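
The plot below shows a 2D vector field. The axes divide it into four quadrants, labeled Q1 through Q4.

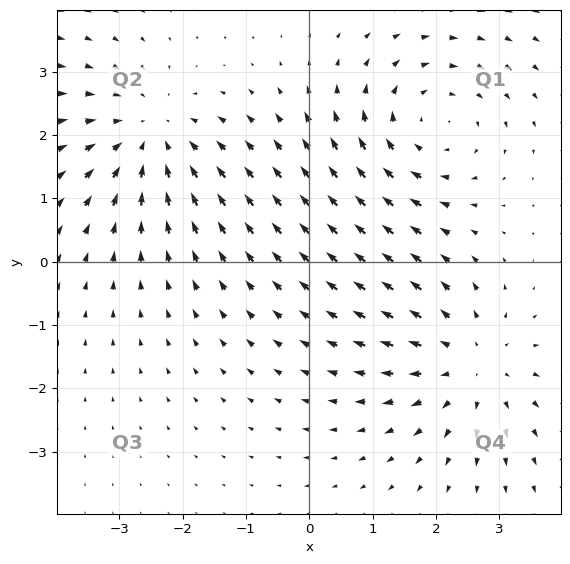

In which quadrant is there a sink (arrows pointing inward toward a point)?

The sink sits at approximately (-2.5, 2.0), which lies in quadrant Q2. The divergence there is about -3, negative as expected for a sink.

Q2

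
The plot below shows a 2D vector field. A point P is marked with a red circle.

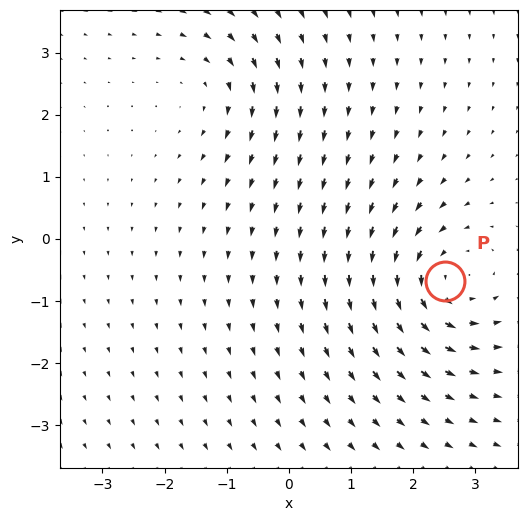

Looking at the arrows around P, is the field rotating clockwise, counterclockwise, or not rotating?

counterclockwise

Near P at (2.5, -0.7) the arrows circulate counterclockwise. The curl (z-component) there is about +4; positive curl means counterclockwise rotation.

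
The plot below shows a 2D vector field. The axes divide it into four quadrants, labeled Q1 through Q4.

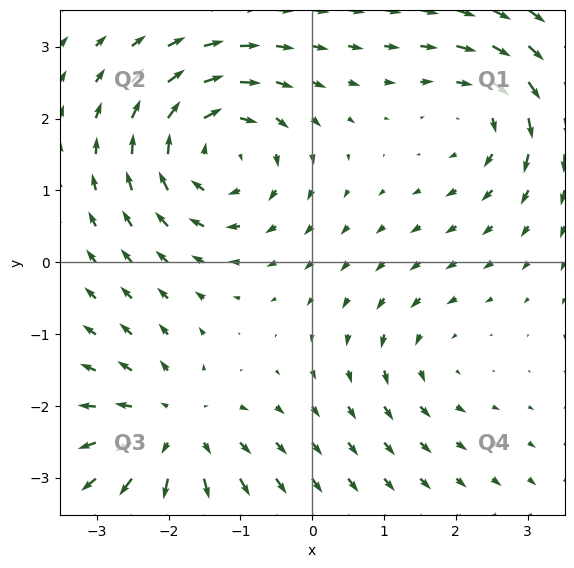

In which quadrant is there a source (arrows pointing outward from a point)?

The source sits at approximately (-1.9, -2.3), which lies in quadrant Q3. The divergence there is about +5, positive as expected for a source.

Q3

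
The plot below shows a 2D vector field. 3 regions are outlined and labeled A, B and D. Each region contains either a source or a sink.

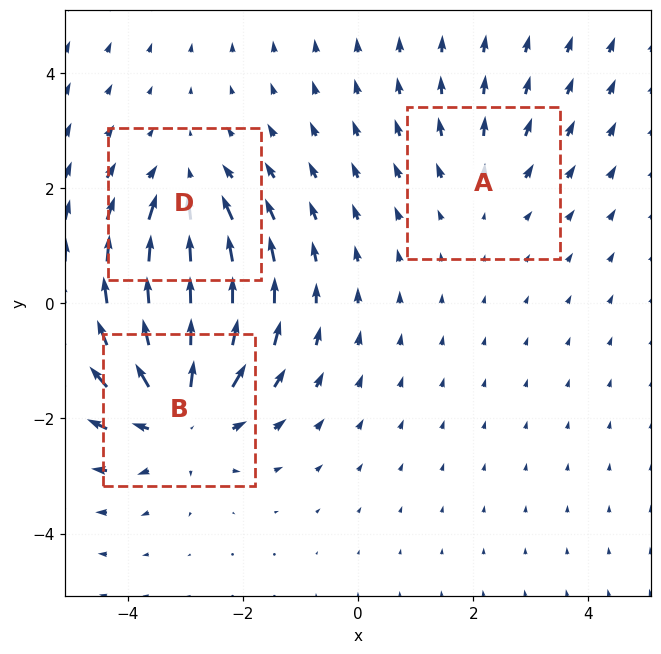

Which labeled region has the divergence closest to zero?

A

Divergence at each region's feature centre — A: about +2, B: about +4, D: about -3. Region A is closest to zero.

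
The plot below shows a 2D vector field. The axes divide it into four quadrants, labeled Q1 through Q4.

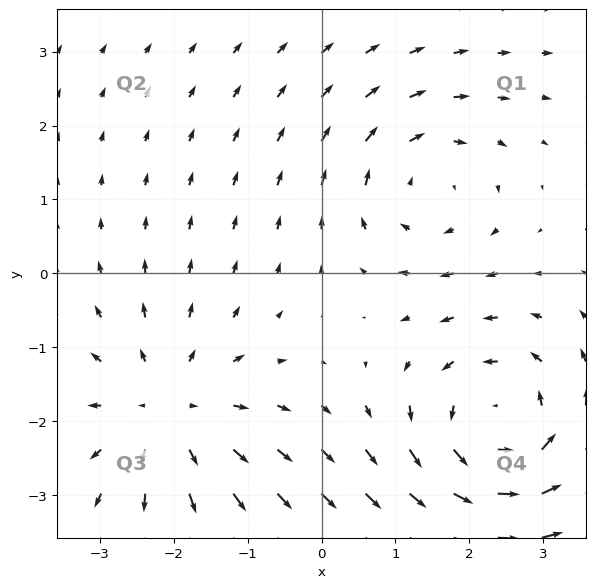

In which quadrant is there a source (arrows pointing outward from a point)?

The source sits at approximately (-2.1, -1.9), which lies in quadrant Q3. The divergence there is about +3, positive as expected for a source.

Q3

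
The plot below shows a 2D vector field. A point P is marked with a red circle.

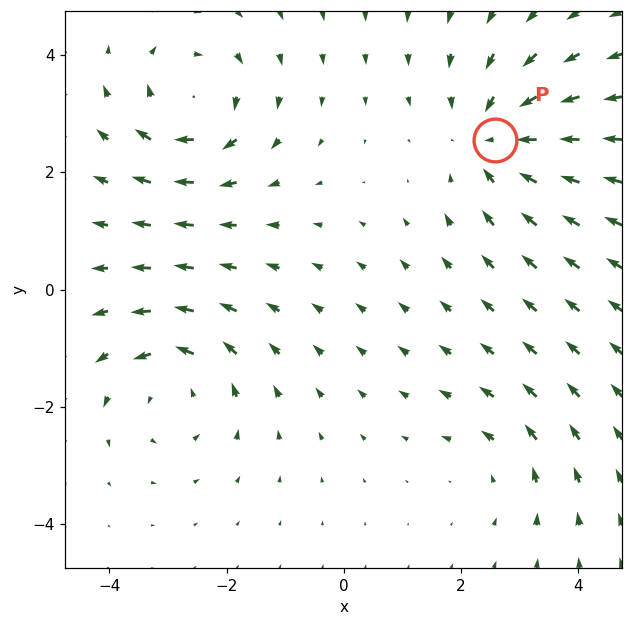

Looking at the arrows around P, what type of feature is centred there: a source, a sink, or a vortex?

At P (2.6, 2.6) the arrows converge inward. Divergence about -4, curl ≈0 — negative divergence with near-zero curl is a sink.

sink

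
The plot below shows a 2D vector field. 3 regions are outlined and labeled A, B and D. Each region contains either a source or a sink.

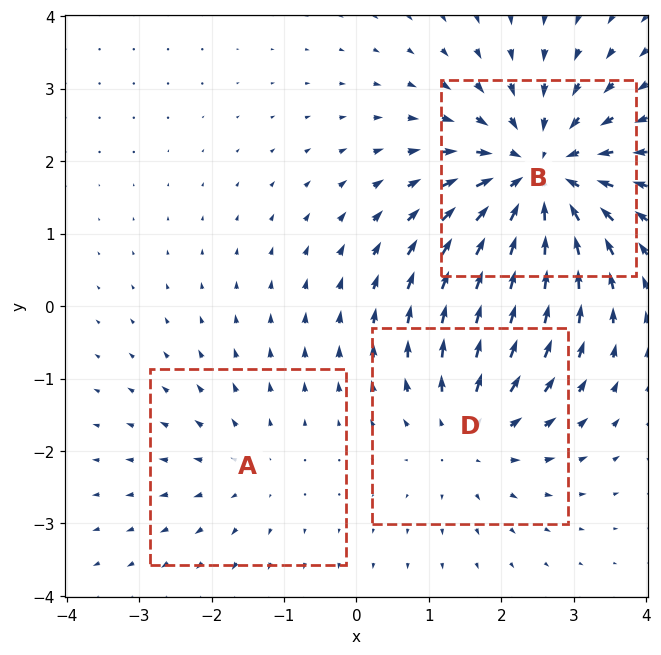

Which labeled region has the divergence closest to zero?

A

Divergence at each region's feature centre — A: about +2, B: about -5, D: about +3. Region A is closest to zero.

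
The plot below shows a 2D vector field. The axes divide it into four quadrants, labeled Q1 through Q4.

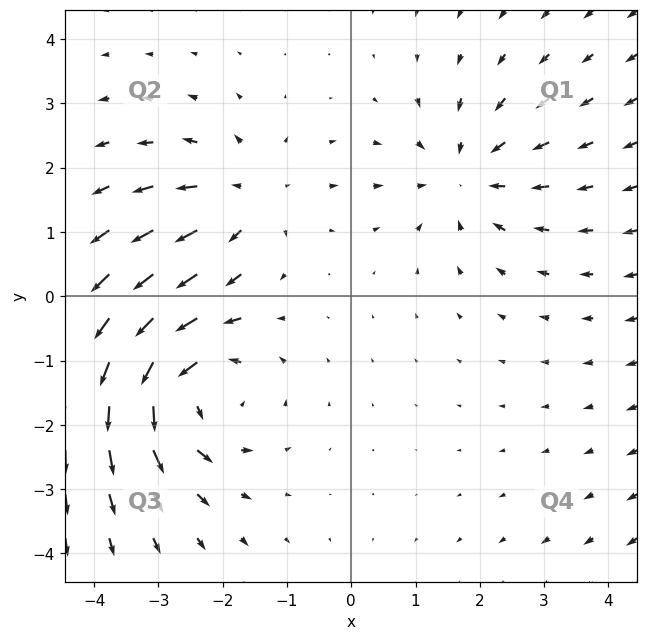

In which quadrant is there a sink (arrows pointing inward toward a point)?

The sink sits at approximately (1.8, 1.9), which lies in quadrant Q1. The divergence there is about -3, negative as expected for a sink.

Q1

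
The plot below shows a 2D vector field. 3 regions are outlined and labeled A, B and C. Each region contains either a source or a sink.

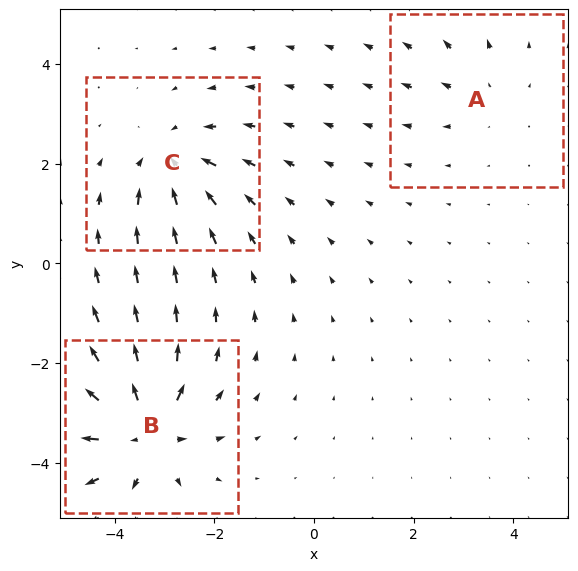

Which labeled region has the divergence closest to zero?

Divergence at each region's feature centre — A: about +2, B: about +5, C: about -4. Region A is closest to zero.

A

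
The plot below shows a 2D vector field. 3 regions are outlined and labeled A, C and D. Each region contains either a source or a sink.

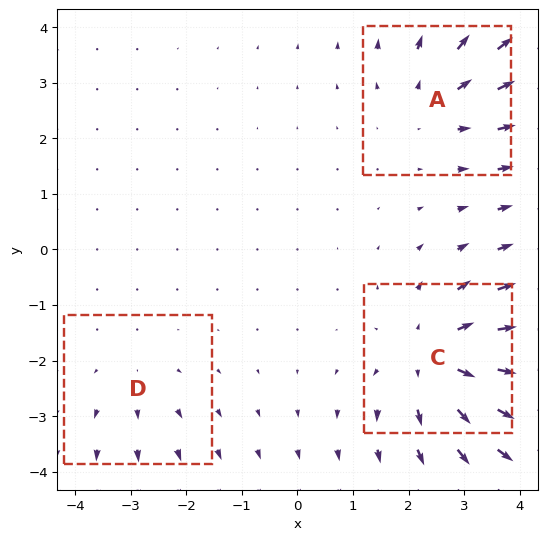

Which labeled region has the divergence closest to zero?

Divergence at each region's feature centre — A: about +3, C: about +5, D: about +2. Region D is closest to zero.

D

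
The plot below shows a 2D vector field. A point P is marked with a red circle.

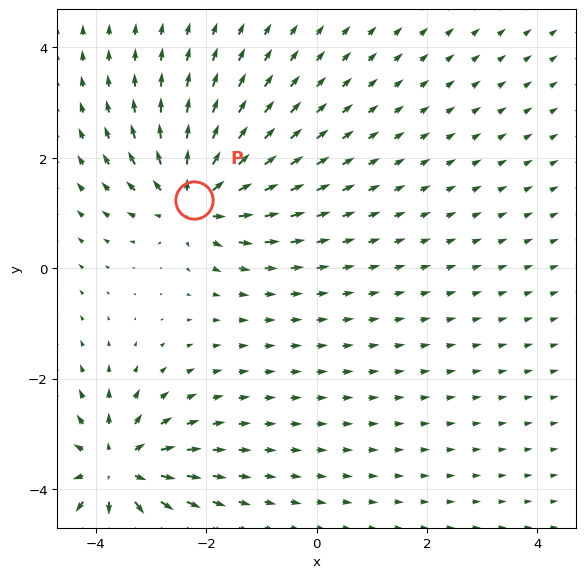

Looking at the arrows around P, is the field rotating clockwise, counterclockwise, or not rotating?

Near P at (-2.2, 1.2) the arrows show no circulation. The curl there is ≈0.

not rotating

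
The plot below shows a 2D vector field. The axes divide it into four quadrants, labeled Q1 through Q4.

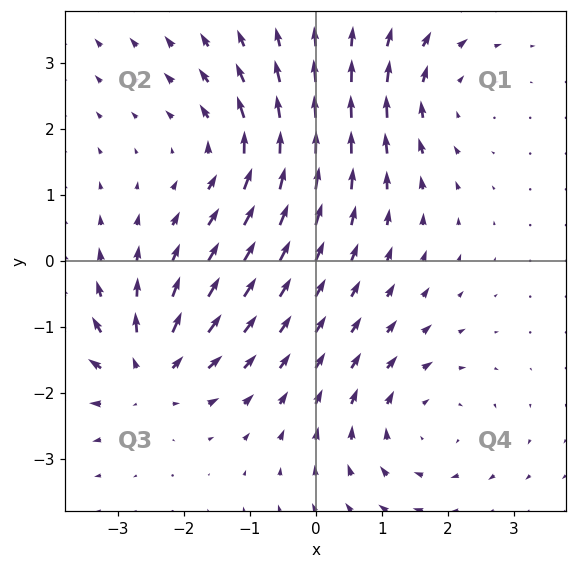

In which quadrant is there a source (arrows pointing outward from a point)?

The source sits at approximately (-2.6, -1.7), which lies in quadrant Q3. The divergence there is about +6, positive as expected for a source.

Q3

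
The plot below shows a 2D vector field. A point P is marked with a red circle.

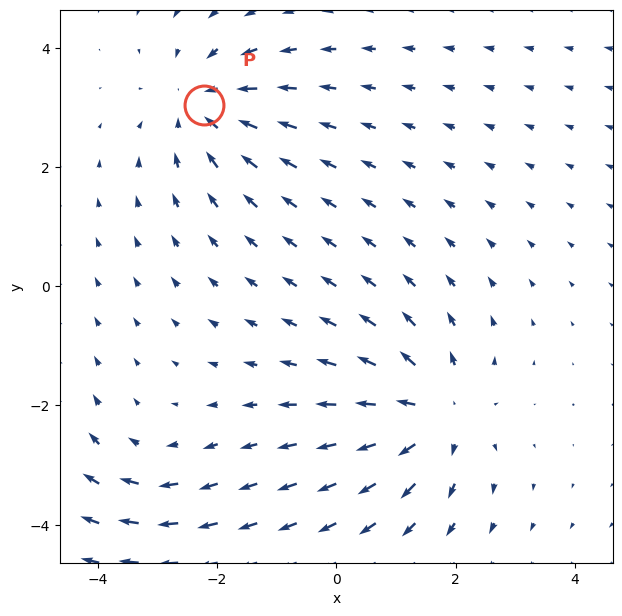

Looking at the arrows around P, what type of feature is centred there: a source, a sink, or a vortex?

sink

At P (-2.2, 3.0) the arrows converge inward. Divergence about -4, curl ≈0 — negative divergence with near-zero curl is a sink.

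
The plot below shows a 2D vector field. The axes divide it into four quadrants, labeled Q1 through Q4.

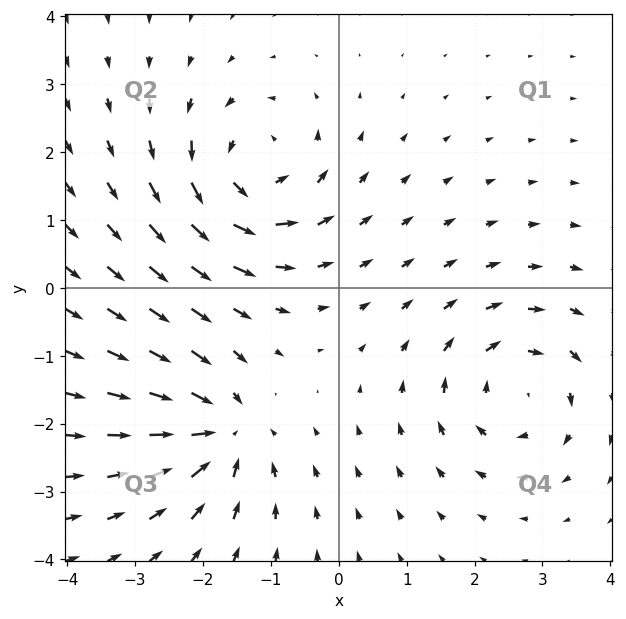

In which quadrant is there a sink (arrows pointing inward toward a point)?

The sink sits at approximately (-1.7, -2.1), which lies in quadrant Q3. The divergence there is about -4, negative as expected for a sink.

Q3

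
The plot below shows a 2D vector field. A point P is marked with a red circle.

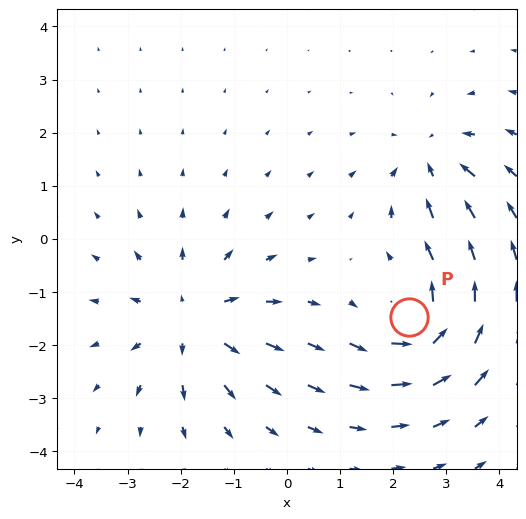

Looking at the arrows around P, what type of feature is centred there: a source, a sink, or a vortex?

At P (2.3, -1.5) the arrows circulate counterclockwise. Divergence ≈0, curl about +6 — near-zero divergence with nonzero curl is a vortex.

vortex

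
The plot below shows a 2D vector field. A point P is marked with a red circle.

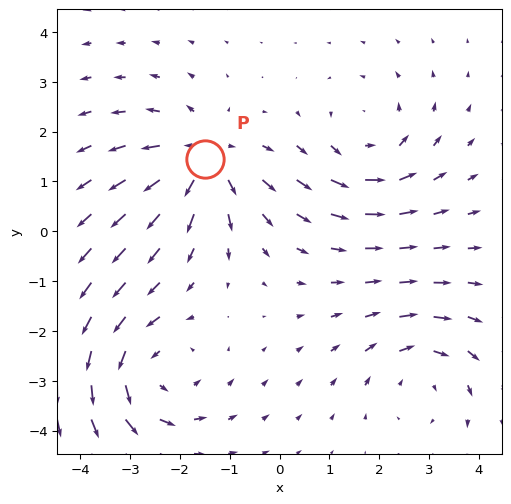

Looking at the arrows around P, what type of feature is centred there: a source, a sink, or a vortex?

At P (-1.5, 1.4) the arrows spread outward. Divergence about +5, curl ≈0 — positive divergence with near-zero curl is a source.

source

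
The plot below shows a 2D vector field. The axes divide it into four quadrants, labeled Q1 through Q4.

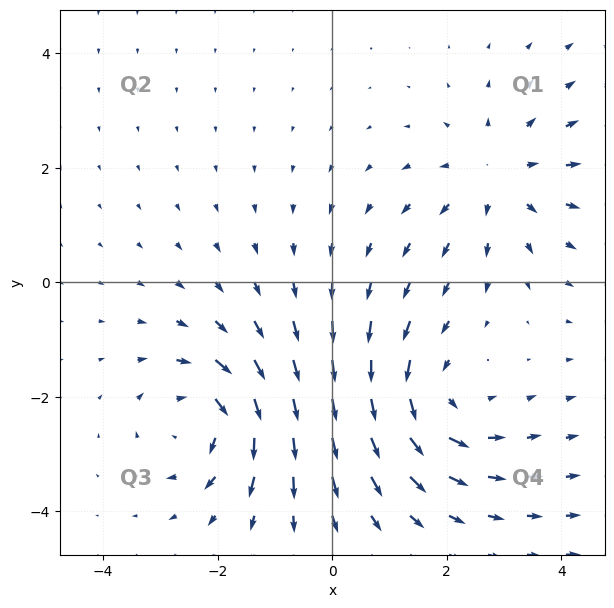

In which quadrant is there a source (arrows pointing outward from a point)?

Q1

The source sits at approximately (2.9, 1.8), which lies in quadrant Q1. The divergence there is about +3, positive as expected for a source.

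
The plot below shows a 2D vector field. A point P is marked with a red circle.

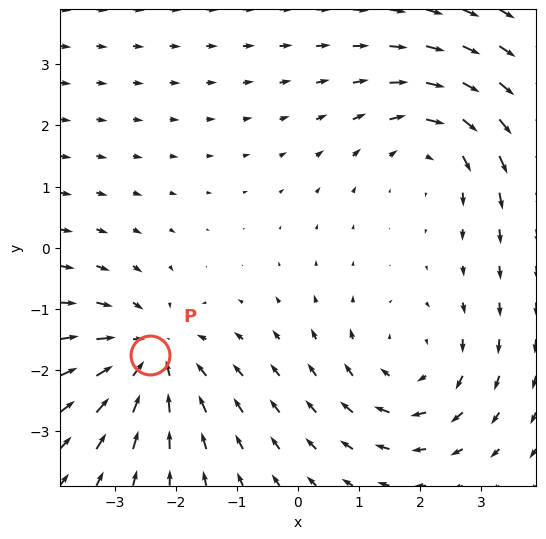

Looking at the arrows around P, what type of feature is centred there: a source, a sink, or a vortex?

sink

At P (-2.4, -1.8) the arrows converge inward. Divergence about -3, curl ≈0 — negative divergence with near-zero curl is a sink.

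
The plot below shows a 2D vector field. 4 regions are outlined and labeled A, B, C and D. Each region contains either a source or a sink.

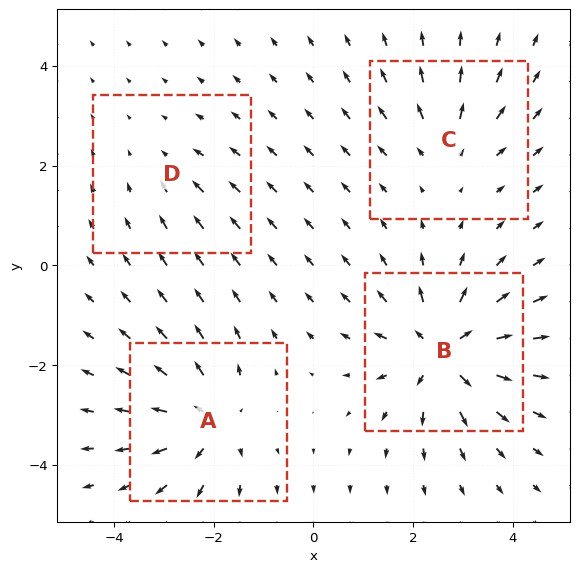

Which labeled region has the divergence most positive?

Divergence at each region's feature centre — A: about +5, B: about +7, C: about +3, D: about -2. Region B is most positive.

B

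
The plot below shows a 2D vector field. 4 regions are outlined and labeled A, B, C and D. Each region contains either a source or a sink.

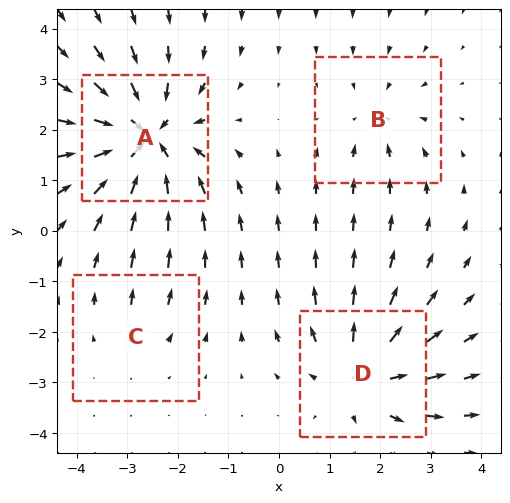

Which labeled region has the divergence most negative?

Divergence at each region's feature centre — A: about -7, B: about -3, C: about +2, D: about +5. Region A is most negative.

A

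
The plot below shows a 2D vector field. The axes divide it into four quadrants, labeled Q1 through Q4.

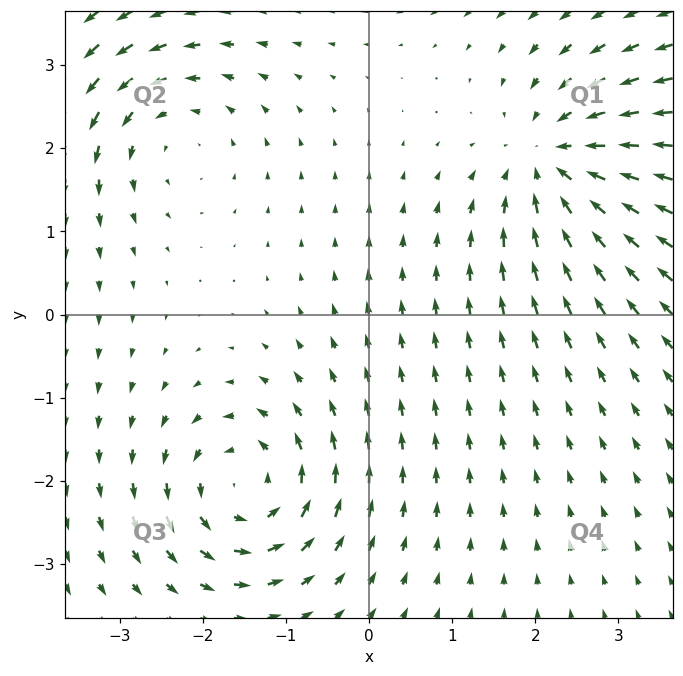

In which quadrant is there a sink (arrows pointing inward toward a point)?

The sink sits at approximately (2.2, 1.8), which lies in quadrant Q1. The divergence there is about -4, negative as expected for a sink.

Q1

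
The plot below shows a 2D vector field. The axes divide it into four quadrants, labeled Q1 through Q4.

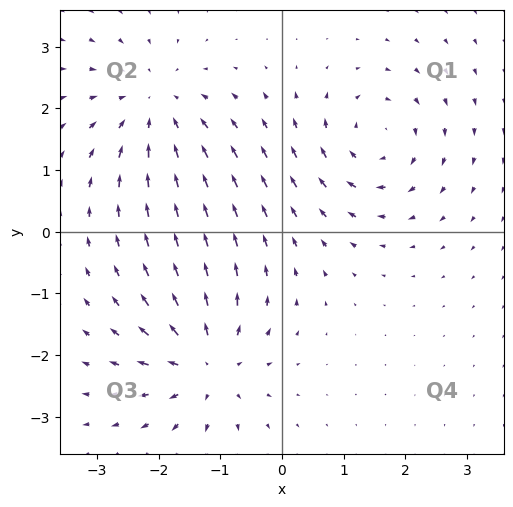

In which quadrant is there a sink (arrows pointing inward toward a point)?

Q2

The sink sits at approximately (-2.1, 2.0), which lies in quadrant Q2. The divergence there is about -4, negative as expected for a sink.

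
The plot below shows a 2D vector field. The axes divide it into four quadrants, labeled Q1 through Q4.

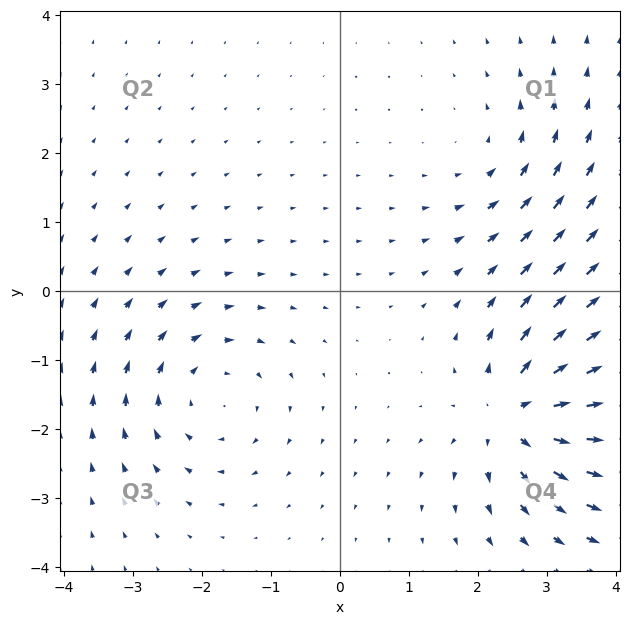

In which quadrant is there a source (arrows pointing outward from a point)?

The source sits at approximately (2.6, -1.8), which lies in quadrant Q4. The divergence there is about +6, positive as expected for a source.

Q4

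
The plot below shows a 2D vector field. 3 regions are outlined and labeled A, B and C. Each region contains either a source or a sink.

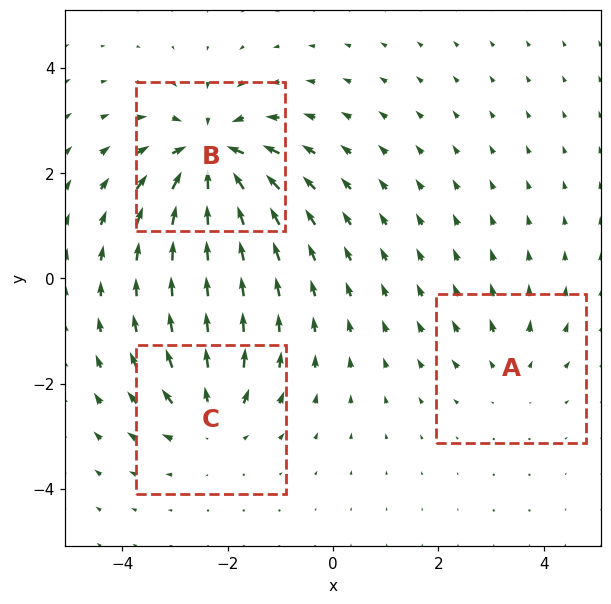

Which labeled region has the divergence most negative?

B

Divergence at each region's feature centre — A: about +2, B: about -5, C: about +3. Region B is most negative.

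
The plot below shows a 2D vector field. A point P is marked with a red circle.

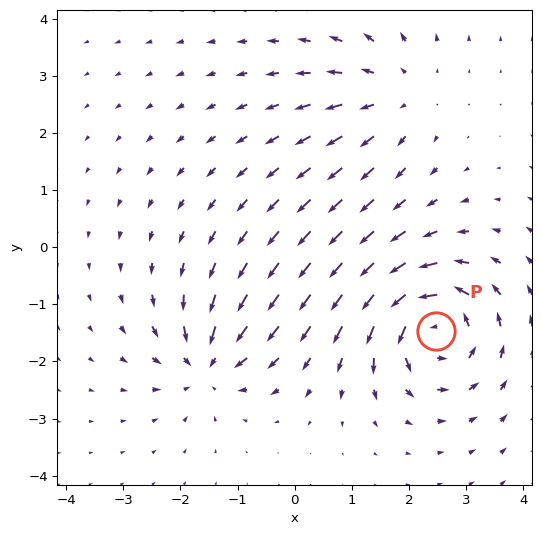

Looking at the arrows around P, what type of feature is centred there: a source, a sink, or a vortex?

vortex

At P (2.5, -1.5) the arrows circulate counterclockwise. Divergence ≈0, curl about +6 — near-zero divergence with nonzero curl is a vortex.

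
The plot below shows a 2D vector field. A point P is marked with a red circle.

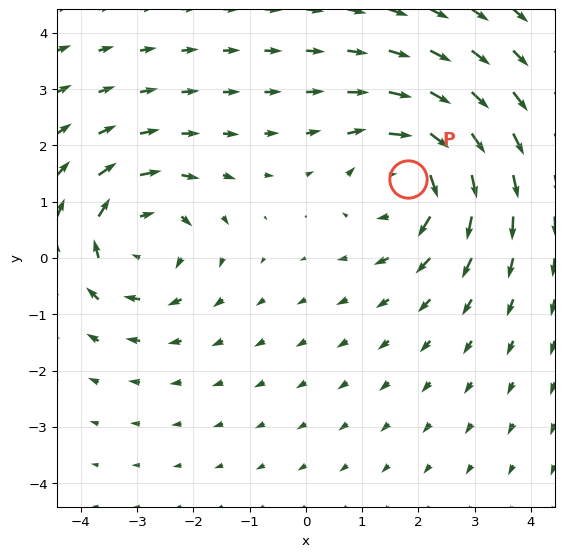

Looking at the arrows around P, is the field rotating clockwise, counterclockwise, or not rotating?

clockwise

Near P at (1.8, 1.4) the arrows circulate clockwise. The curl (z-component) there is about -4; negative curl means clockwise rotation.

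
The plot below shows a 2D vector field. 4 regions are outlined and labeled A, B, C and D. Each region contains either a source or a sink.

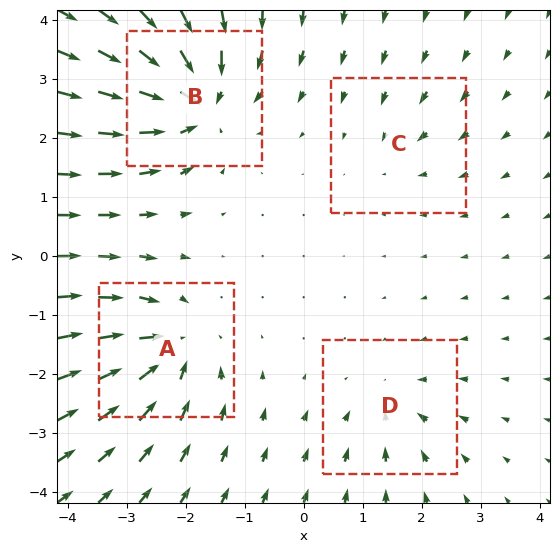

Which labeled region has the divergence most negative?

B

Divergence at each region's feature centre — A: about -6, B: about -8, C: about -2, D: about -4. Region B is most negative.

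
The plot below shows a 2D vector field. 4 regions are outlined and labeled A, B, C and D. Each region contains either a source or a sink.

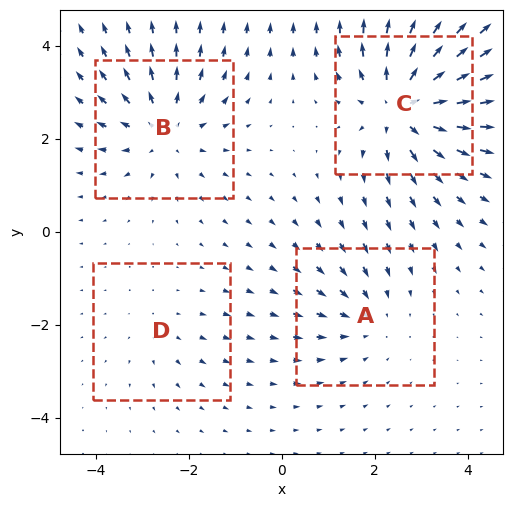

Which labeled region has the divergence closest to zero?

Divergence at each region's feature centre — A: about -3, B: about +4, C: about +6, D: about +2. Region D is closest to zero.

D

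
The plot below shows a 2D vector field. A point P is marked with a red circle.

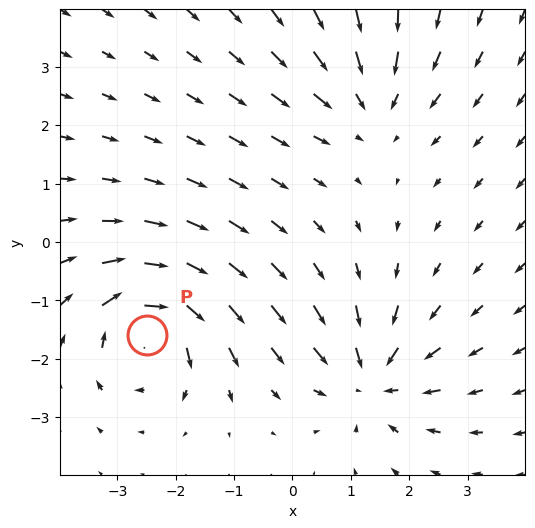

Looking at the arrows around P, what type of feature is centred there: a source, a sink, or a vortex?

vortex

At P (-2.5, -1.6) the arrows circulate clockwise. Divergence ≈0, curl about -6 — near-zero divergence with nonzero curl is a vortex.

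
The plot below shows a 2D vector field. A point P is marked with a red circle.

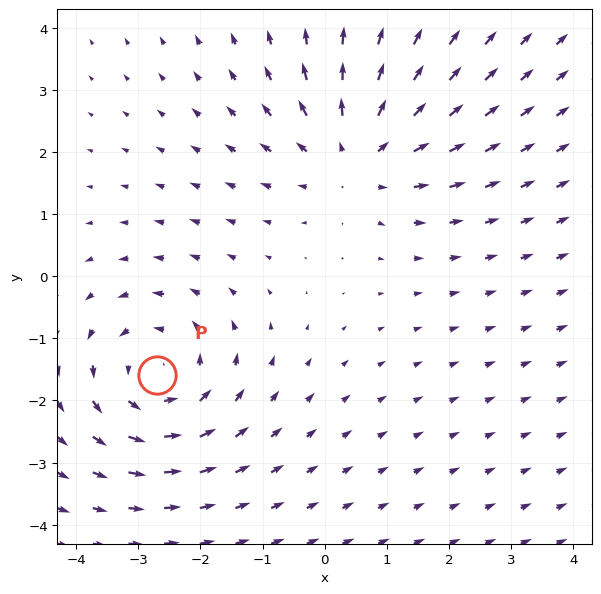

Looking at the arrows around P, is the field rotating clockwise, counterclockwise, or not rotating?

counterclockwise

Near P at (-2.7, -1.6) the arrows circulate counterclockwise. The curl (z-component) there is about +4; positive curl means counterclockwise rotation.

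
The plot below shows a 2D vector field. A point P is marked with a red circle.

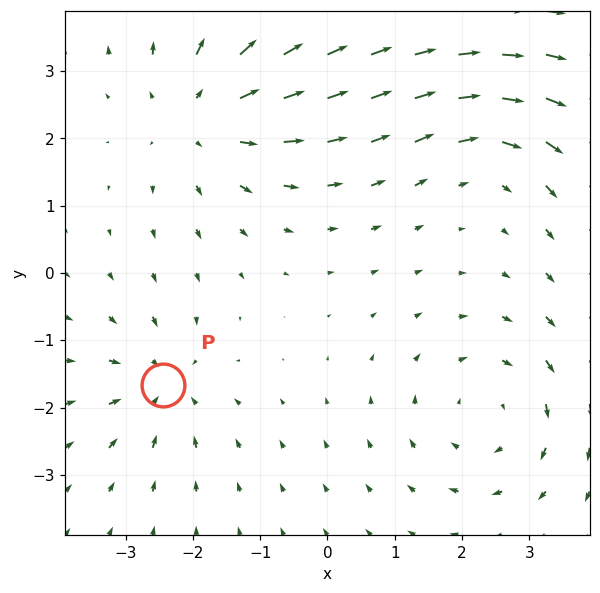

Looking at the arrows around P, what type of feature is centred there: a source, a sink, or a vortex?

At P (-2.4, -1.7) the arrows converge inward. Divergence about -4, curl ≈0 — negative divergence with near-zero curl is a sink.

sink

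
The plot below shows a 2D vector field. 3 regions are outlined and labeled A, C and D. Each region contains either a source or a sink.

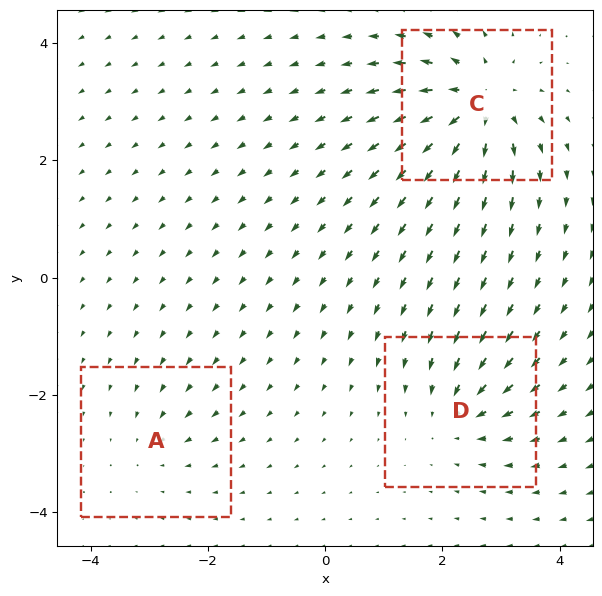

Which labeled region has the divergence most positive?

C

Divergence at each region's feature centre — A: about -2, C: about +6, D: about -4. Region C is most positive.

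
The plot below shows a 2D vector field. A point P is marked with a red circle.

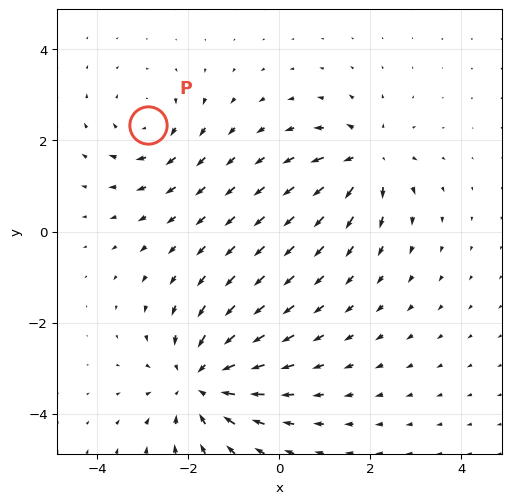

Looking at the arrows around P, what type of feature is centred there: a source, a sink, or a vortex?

vortex

At P (-2.9, 2.3) the arrows circulate clockwise. Divergence ≈0, curl about -3 — near-zero divergence with nonzero curl is a vortex.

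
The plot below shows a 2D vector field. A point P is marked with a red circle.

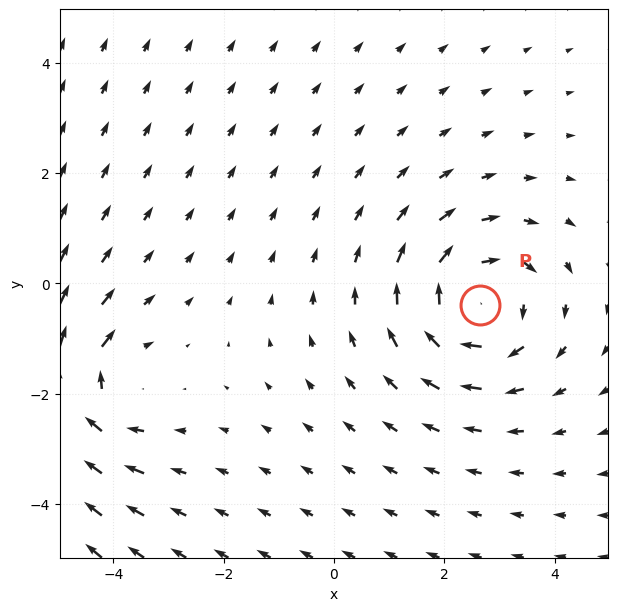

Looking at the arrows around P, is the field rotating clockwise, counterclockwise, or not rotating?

clockwise

Near P at (2.6, -0.4) the arrows circulate clockwise. The curl (z-component) there is about -3; negative curl means clockwise rotation.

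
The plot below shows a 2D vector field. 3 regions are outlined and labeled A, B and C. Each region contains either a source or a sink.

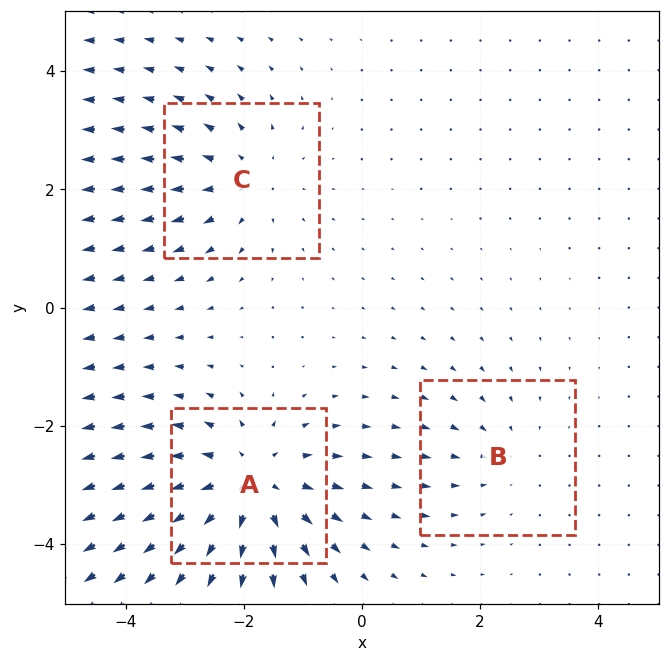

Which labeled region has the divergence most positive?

A

Divergence at each region's feature centre — A: about +4, B: about -2, C: about +3. Region A is most positive.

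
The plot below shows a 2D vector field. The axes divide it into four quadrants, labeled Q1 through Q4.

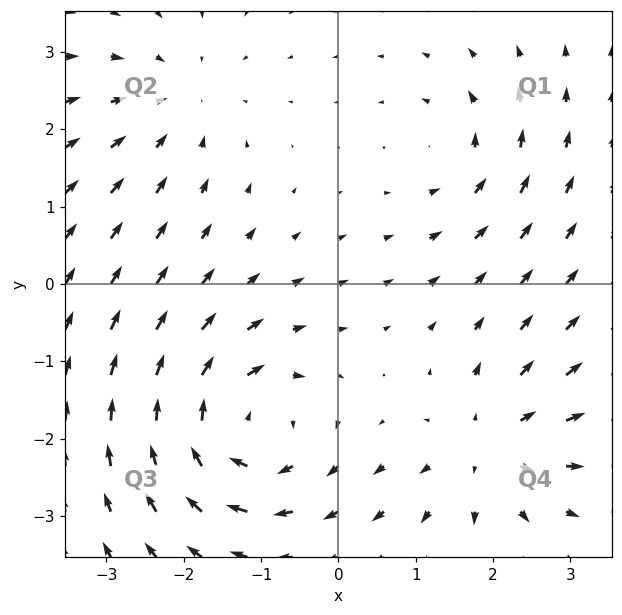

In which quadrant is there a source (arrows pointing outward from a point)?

The source sits at approximately (2.0, -2.1), which lies in quadrant Q4. The divergence there is about +4, positive as expected for a source.

Q4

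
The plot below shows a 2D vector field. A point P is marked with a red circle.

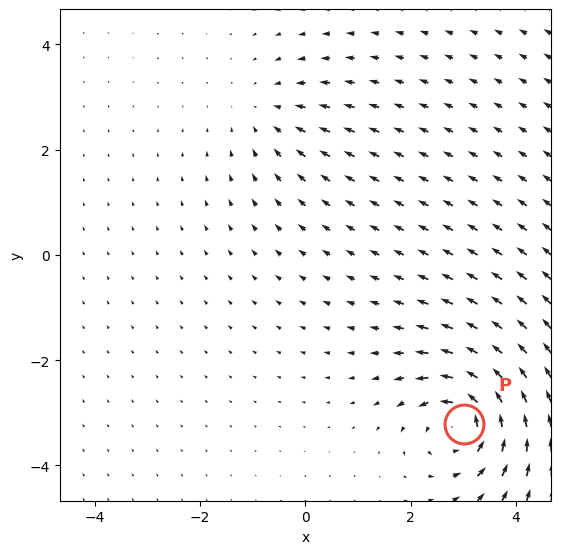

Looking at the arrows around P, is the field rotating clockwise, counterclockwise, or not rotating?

Near P at (3.0, -3.2) the arrows circulate counterclockwise. The curl (z-component) there is about +6; positive curl means counterclockwise rotation.

counterclockwise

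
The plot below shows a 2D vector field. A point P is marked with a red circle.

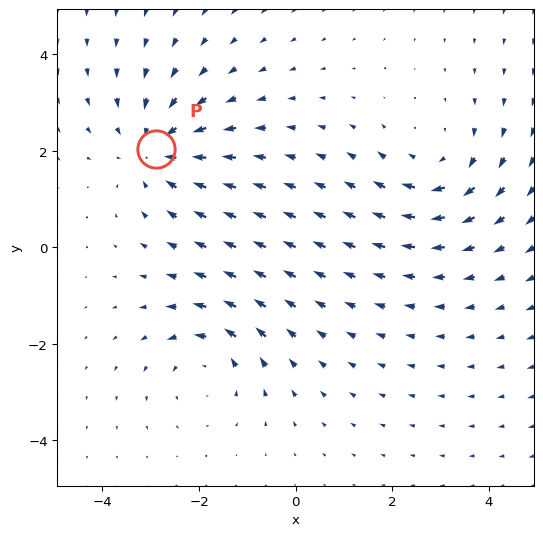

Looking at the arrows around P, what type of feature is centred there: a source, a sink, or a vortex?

sink

At P (-2.9, 2.0) the arrows converge inward. Divergence about -3, curl ≈0 — negative divergence with near-zero curl is a sink.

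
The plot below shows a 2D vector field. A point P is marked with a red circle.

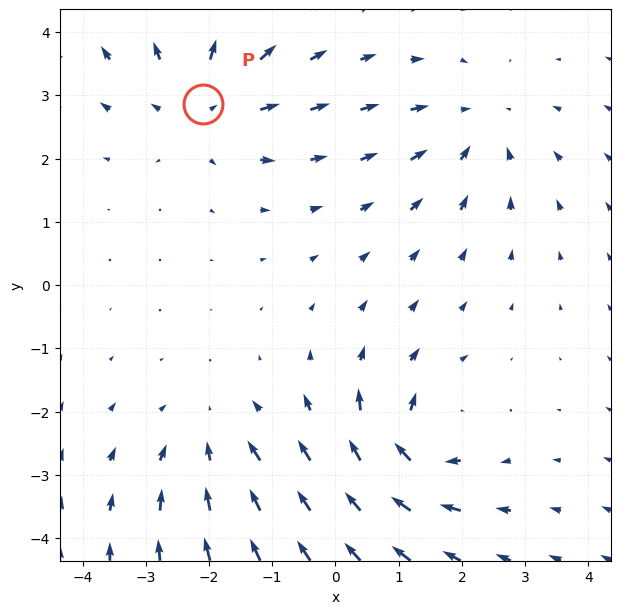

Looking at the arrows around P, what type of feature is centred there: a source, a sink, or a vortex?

source

At P (-2.1, 2.9) the arrows spread outward. Divergence about +3, curl ≈0 — positive divergence with near-zero curl is a source.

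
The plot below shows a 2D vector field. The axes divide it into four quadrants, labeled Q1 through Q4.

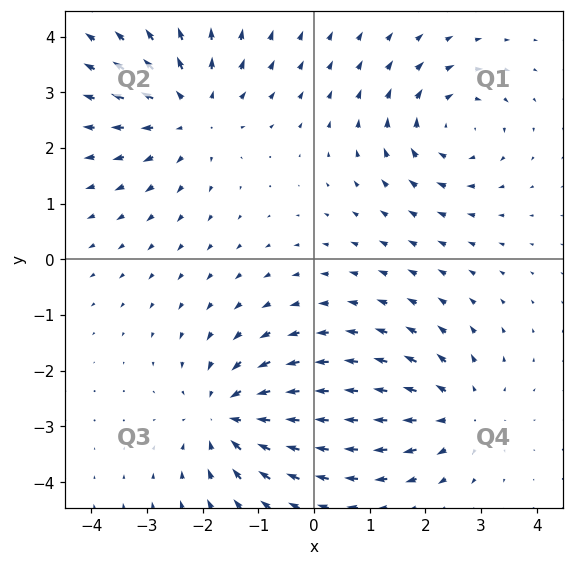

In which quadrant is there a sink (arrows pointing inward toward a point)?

Q3

The sink sits at approximately (-1.5, -2.8), which lies in quadrant Q3. The divergence there is about -5, negative as expected for a sink.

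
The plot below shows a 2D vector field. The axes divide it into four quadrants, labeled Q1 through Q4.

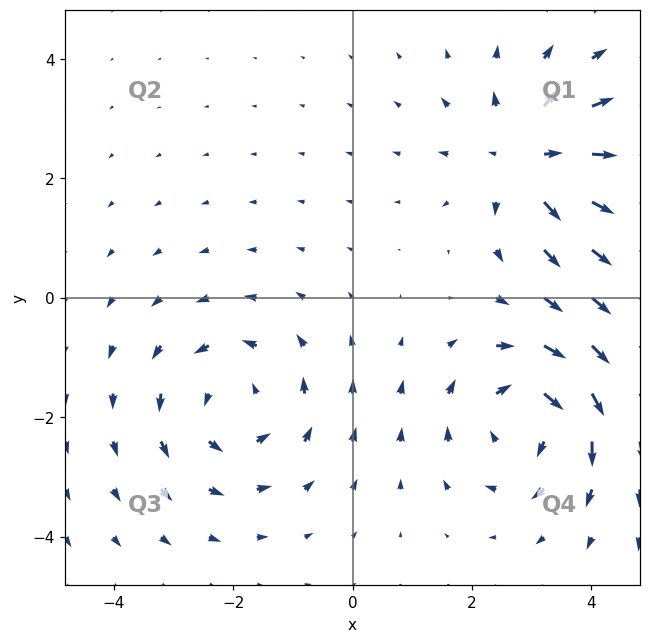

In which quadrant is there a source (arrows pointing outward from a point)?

The source sits at approximately (3.0, 2.3), which lies in quadrant Q1. The divergence there is about +4, positive as expected for a source.

Q1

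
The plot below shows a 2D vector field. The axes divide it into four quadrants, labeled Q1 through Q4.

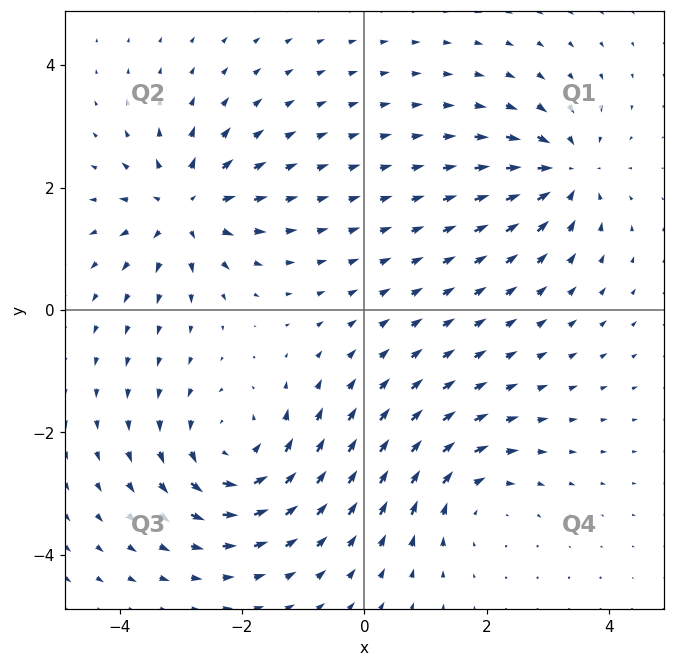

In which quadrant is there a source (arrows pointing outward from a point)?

The source sits at approximately (-2.9, 1.7), which lies in quadrant Q2. The divergence there is about +6, positive as expected for a source.

Q2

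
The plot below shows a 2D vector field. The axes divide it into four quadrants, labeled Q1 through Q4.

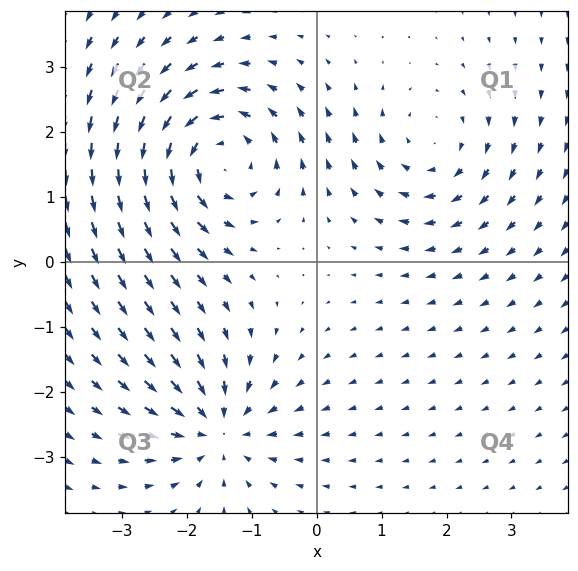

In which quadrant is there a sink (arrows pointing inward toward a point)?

Q3

The sink sits at approximately (-1.5, -2.6), which lies in quadrant Q3. The divergence there is about -4, negative as expected for a sink.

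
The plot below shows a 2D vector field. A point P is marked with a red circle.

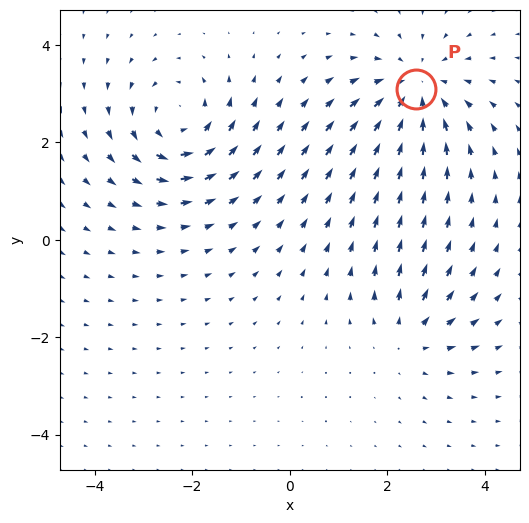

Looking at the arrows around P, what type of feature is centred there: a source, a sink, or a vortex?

At P (2.6, 3.1) the arrows converge inward. Divergence about -4, curl ≈0 — negative divergence with near-zero curl is a sink.

sink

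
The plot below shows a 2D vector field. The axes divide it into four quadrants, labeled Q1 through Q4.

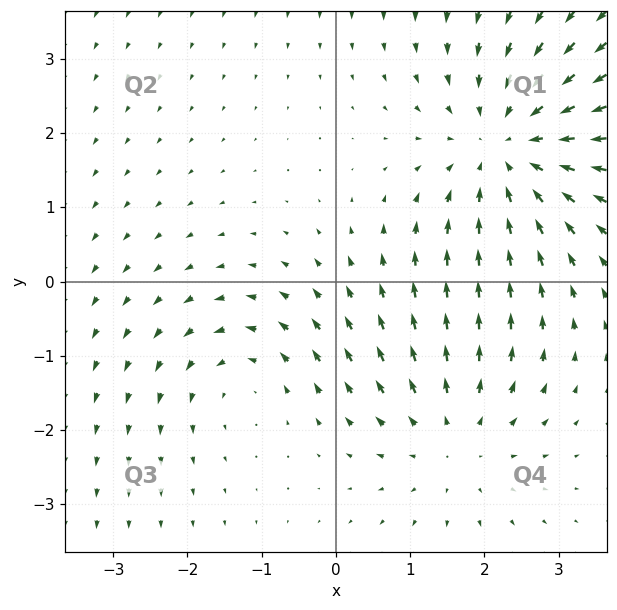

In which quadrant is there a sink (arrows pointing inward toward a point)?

Q1

The sink sits at approximately (2.3, 1.8), which lies in quadrant Q1. The divergence there is about -4, negative as expected for a sink.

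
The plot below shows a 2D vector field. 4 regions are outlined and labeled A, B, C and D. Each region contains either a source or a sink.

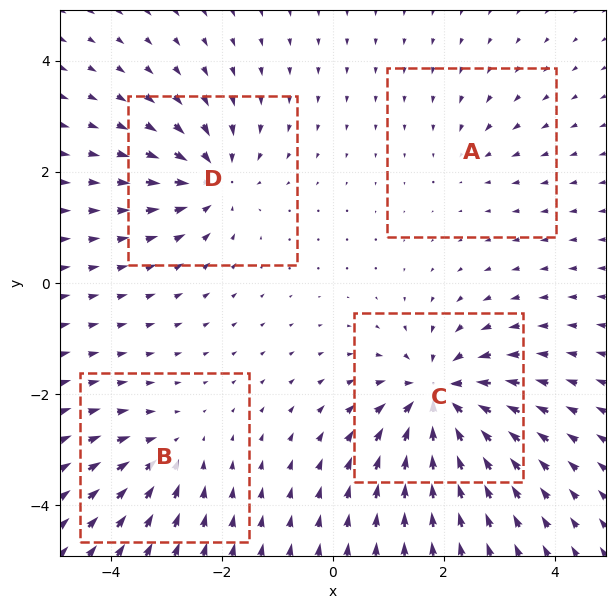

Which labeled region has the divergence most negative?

C

Divergence at each region's feature centre — A: about -2, B: about -4, C: about -8, D: about -6. Region C is most negative.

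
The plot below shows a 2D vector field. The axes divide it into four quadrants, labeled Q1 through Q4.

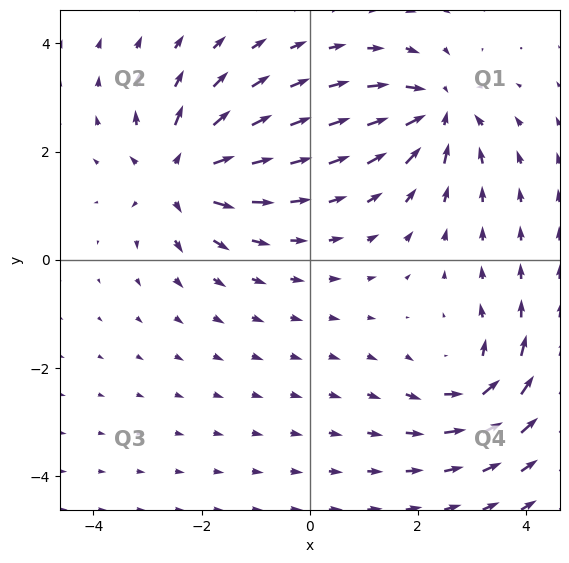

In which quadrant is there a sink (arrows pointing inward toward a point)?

The sink sits at approximately (2.4, 2.7), which lies in quadrant Q1. The divergence there is about -5, negative as expected for a sink.

Q1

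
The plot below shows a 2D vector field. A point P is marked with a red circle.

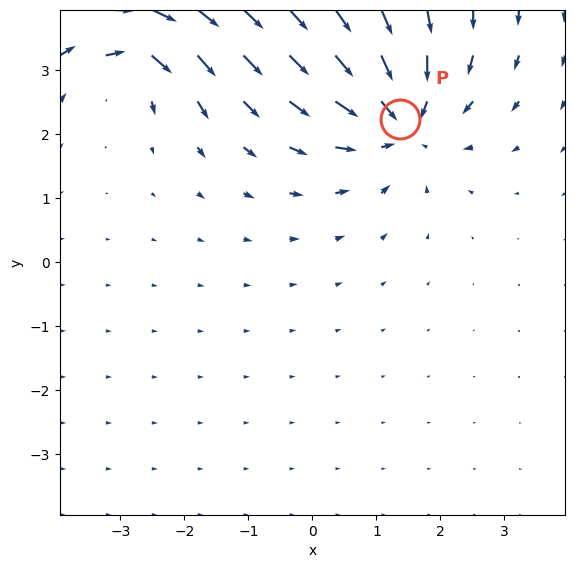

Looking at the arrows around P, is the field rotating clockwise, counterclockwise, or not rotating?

not rotating

Near P at (1.4, 2.2) the arrows show no circulation. The curl there is ≈0.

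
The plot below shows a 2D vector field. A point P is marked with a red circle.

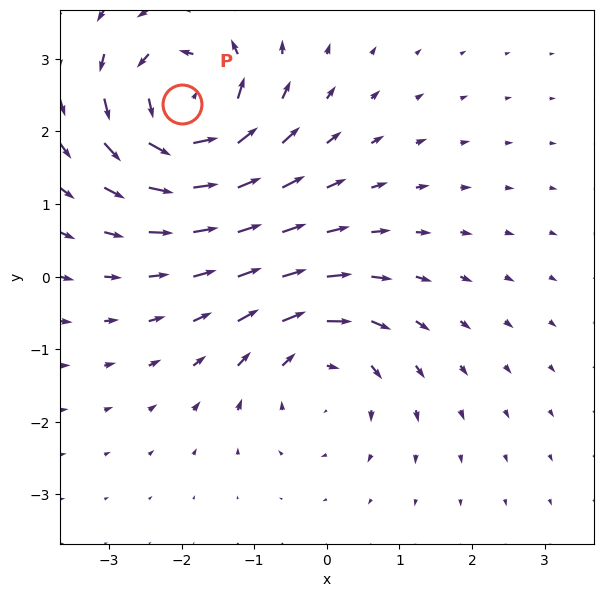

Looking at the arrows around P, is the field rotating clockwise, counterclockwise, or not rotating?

Near P at (-2.0, 2.4) the arrows circulate counterclockwise. The curl (z-component) there is about +6; positive curl means counterclockwise rotation.

counterclockwise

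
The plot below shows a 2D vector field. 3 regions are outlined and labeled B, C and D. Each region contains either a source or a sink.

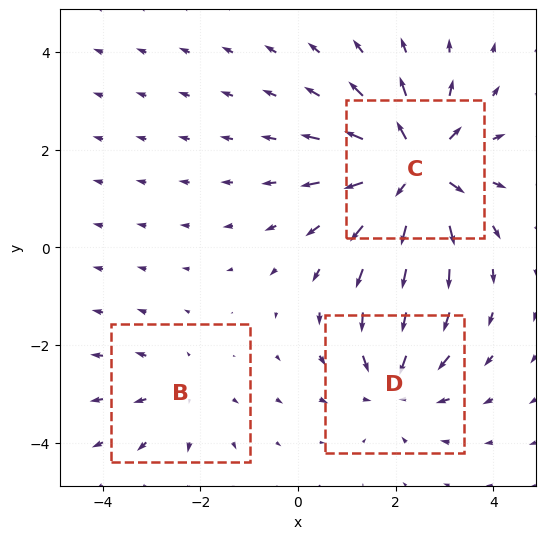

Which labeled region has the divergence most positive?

C

Divergence at each region's feature centre — B: about +2, C: about +5, D: about -3. Region C is most positive.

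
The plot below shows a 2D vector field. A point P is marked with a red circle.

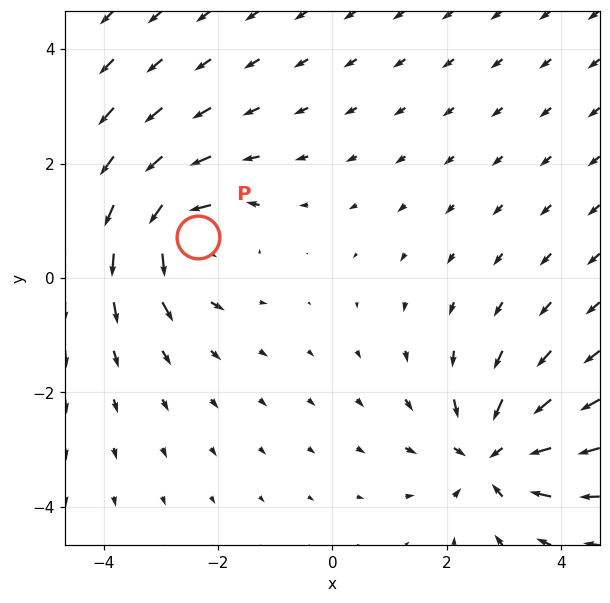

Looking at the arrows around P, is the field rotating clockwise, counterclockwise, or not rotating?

Near P at (-2.3, 0.7) the arrows circulate counterclockwise. The curl (z-component) there is about +4; positive curl means counterclockwise rotation.

counterclockwise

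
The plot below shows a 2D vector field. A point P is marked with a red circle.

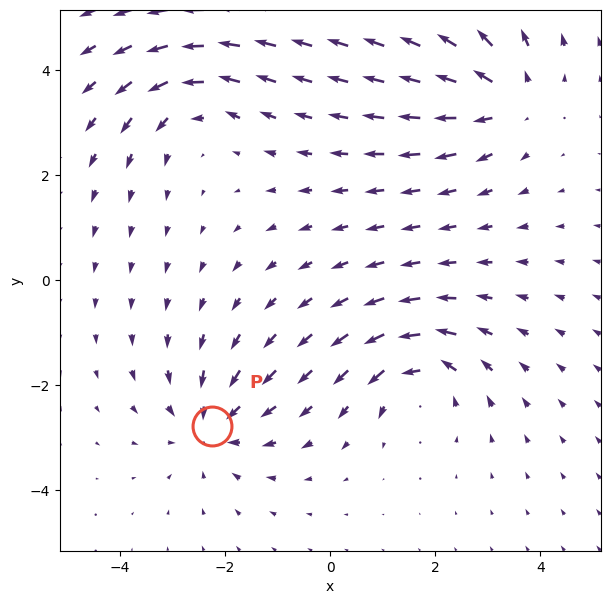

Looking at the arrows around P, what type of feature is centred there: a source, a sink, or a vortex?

At P (-2.2, -2.8) the arrows converge inward. Divergence about -3, curl ≈0 — negative divergence with near-zero curl is a sink.

sink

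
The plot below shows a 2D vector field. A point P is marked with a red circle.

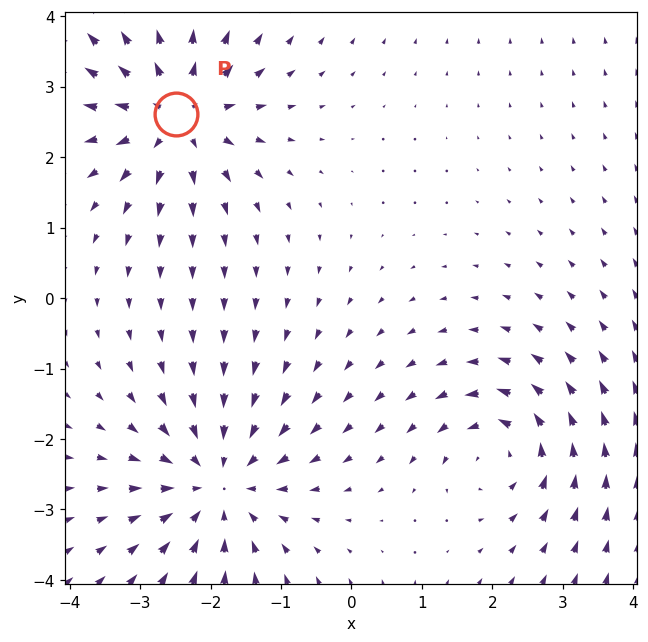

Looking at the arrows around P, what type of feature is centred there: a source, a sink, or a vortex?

At P (-2.5, 2.6) the arrows spread outward. Divergence about +5, curl ≈0 — positive divergence with near-zero curl is a source.

source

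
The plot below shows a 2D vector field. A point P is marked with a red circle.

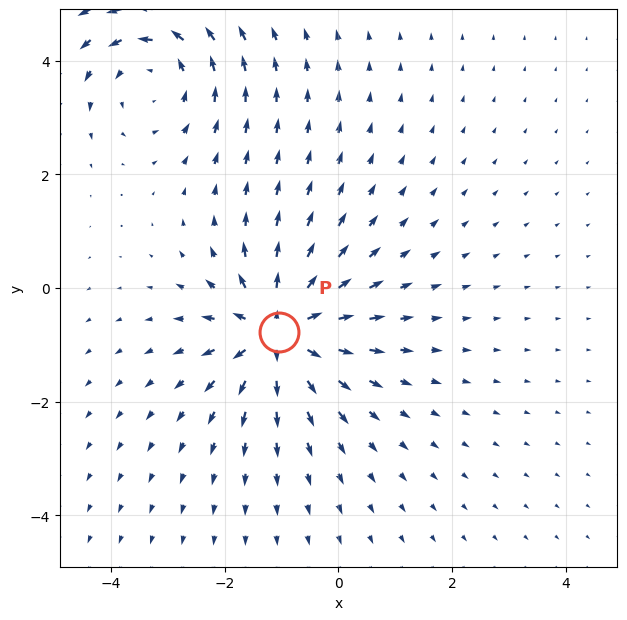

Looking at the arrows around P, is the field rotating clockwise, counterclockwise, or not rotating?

Near P at (-1.0, -0.8) the arrows show no circulation. The curl there is ≈0.

not rotating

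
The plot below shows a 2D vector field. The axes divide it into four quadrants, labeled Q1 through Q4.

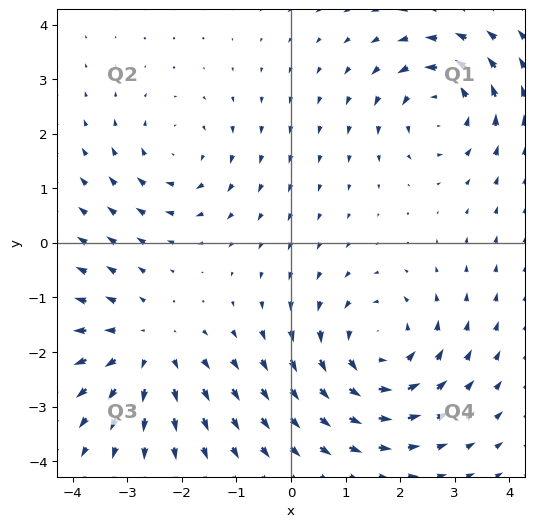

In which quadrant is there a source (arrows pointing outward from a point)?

Q3

The source sits at approximately (-2.7, -1.9), which lies in quadrant Q3. The divergence there is about +3, positive as expected for a source.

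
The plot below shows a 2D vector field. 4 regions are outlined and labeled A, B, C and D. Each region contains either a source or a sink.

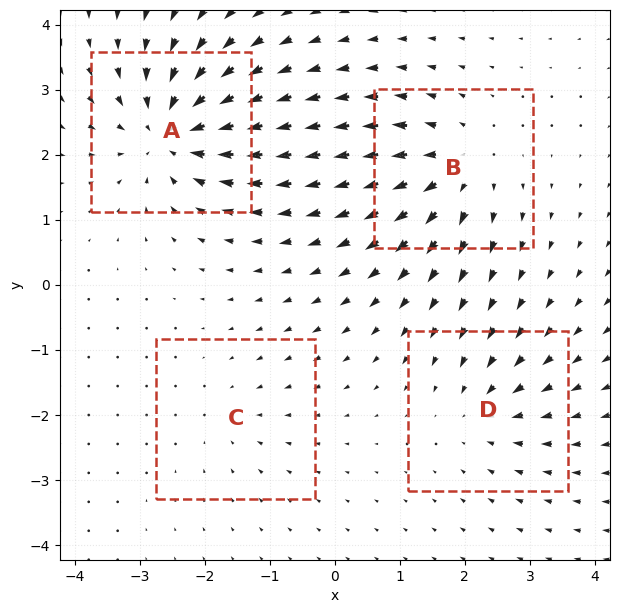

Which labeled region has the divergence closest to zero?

Divergence at each region's feature centre — A: about -7, B: about +6, C: about -2, D: about -4. Region C is closest to zero.

C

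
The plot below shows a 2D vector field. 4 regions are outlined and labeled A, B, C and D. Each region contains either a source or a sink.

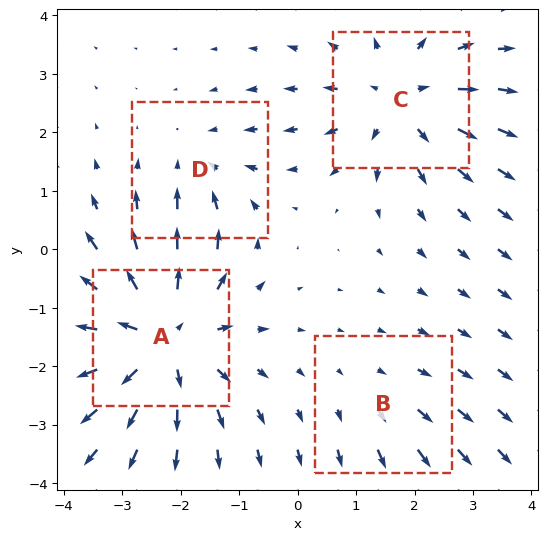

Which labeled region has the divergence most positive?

A

Divergence at each region's feature centre — A: about +6, B: about +2, C: about +4, D: about -3. Region A is most positive.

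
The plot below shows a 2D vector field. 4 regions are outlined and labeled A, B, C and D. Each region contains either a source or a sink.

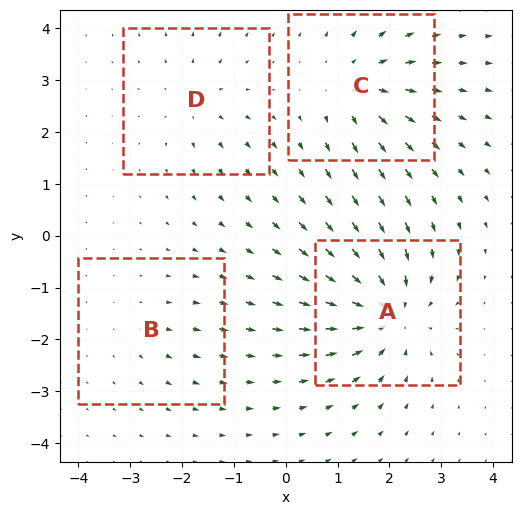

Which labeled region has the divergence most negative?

Divergence at each region's feature centre — A: about -7, B: about +2, C: about +5, D: about +3. Region A is most negative.

A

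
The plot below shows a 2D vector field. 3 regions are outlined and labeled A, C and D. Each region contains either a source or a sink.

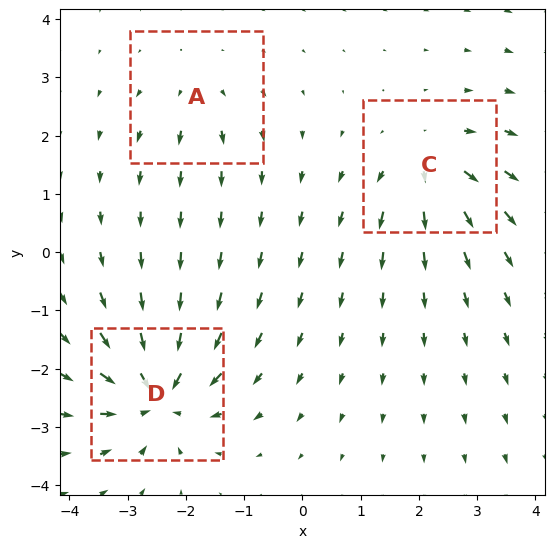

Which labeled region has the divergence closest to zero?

Divergence at each region's feature centre — A: about +2, C: about +4, D: about -6. Region A is closest to zero.

A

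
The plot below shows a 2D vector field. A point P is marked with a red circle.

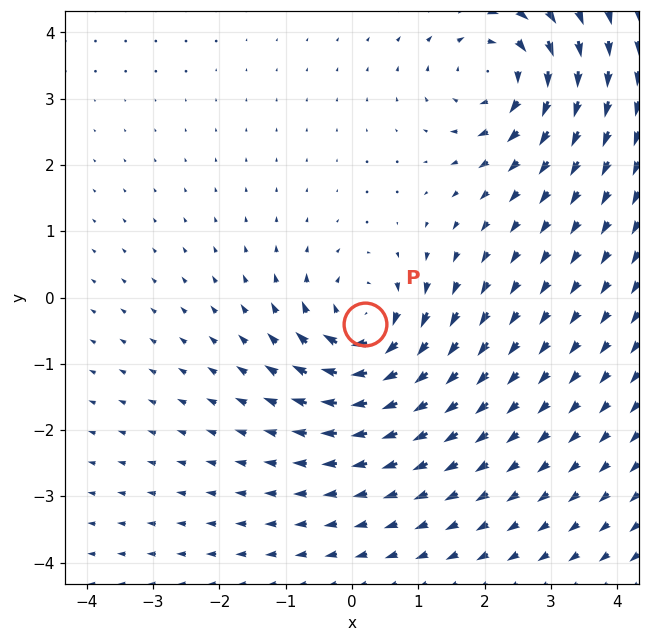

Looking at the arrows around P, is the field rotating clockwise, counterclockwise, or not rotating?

Near P at (0.2, -0.4) the arrows circulate clockwise. The curl (z-component) there is about -7; negative curl means clockwise rotation.

clockwise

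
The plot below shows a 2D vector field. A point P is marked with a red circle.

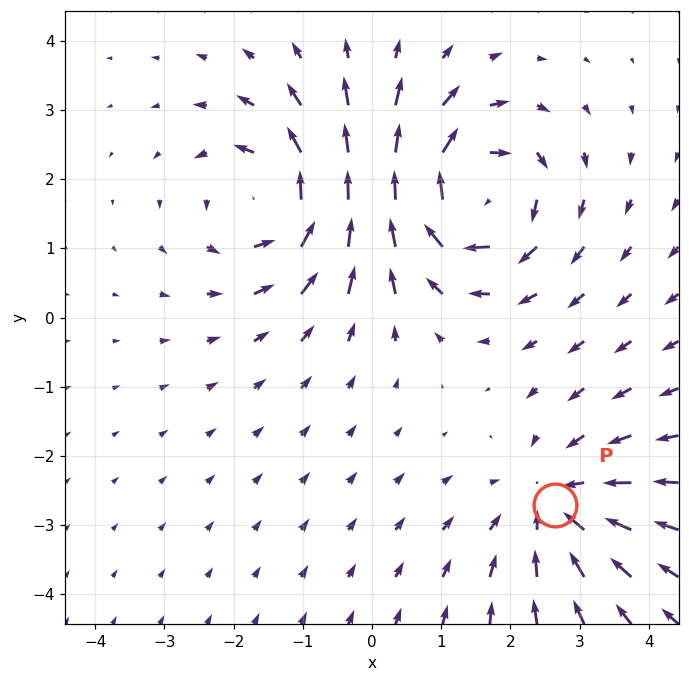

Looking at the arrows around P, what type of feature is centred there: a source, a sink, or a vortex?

sink

At P (2.6, -2.7) the arrows converge inward. Divergence about -3, curl ≈0 — negative divergence with near-zero curl is a sink.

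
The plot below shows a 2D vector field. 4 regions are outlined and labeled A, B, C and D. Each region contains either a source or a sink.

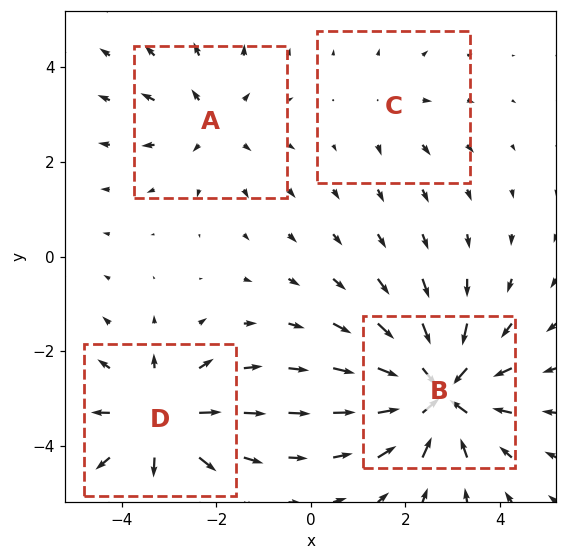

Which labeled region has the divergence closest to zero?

C

Divergence at each region's feature centre — A: about +3, B: about -7, C: about +2, D: about +5. Region C is closest to zero.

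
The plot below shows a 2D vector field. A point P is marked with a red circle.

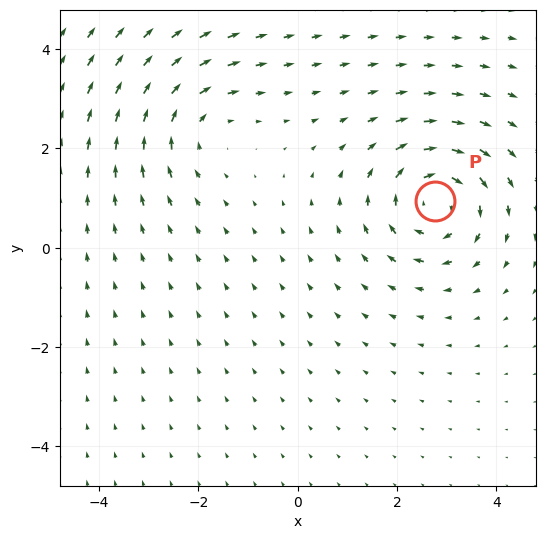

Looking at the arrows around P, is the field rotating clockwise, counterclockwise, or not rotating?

clockwise

Near P at (2.8, 0.9) the arrows circulate clockwise. The curl (z-component) there is about -5; negative curl means clockwise rotation.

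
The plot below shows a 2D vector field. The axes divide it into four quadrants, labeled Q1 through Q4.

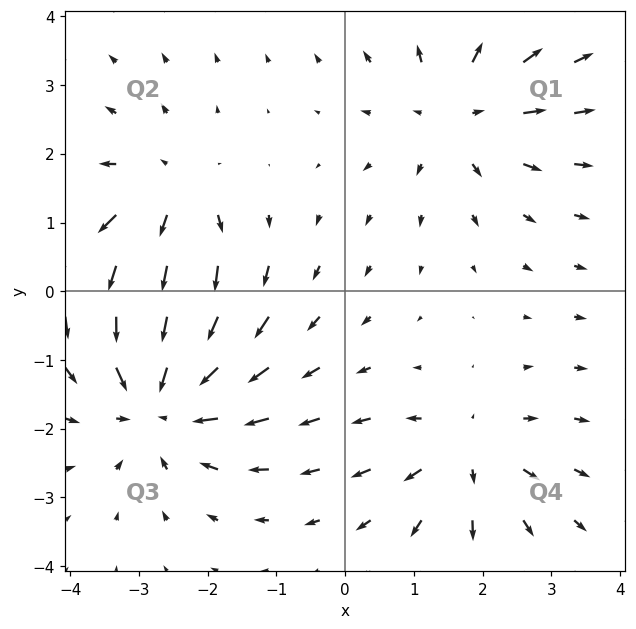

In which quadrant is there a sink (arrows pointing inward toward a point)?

Q3

The sink sits at approximately (-2.7, -1.6), which lies in quadrant Q3. The divergence there is about -5, negative as expected for a sink.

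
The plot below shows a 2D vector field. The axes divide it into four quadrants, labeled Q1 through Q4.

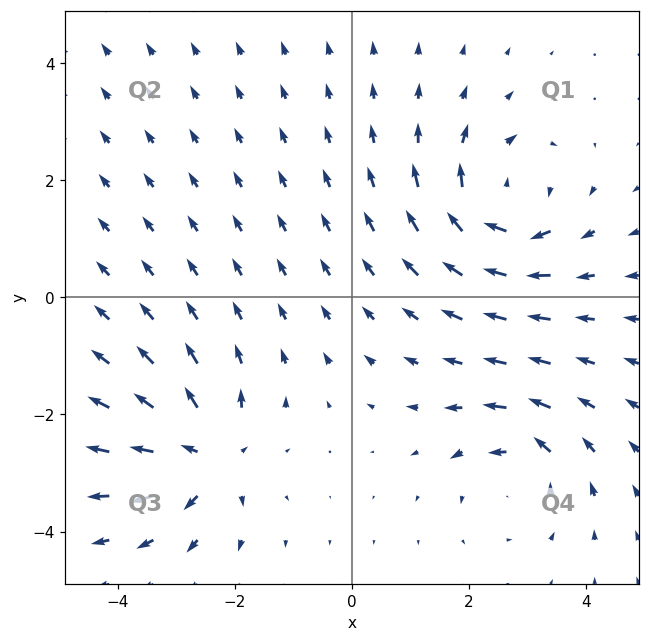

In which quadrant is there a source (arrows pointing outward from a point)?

The source sits at approximately (-2.5, -2.7), which lies in quadrant Q3. The divergence there is about +5, positive as expected for a source.

Q3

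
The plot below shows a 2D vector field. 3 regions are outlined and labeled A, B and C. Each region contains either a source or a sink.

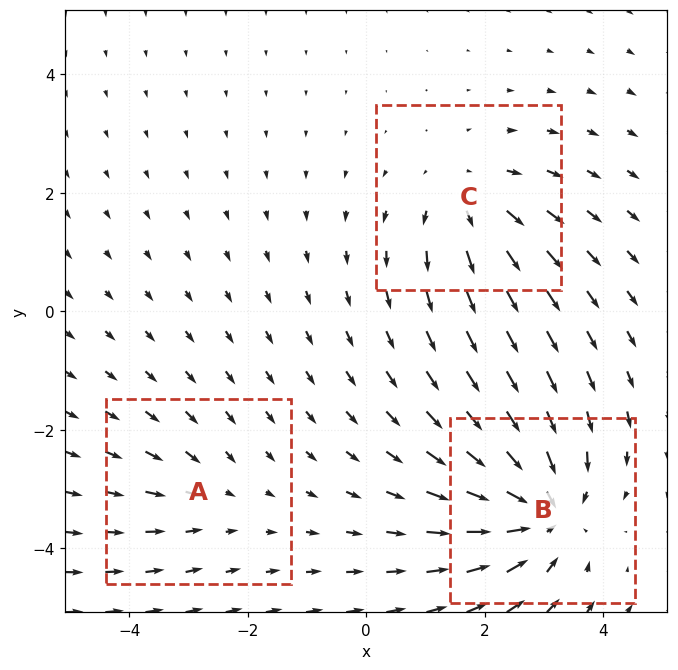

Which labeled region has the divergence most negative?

Divergence at each region's feature centre — A: about -2, B: about -5, C: about +3. Region B is most negative.

B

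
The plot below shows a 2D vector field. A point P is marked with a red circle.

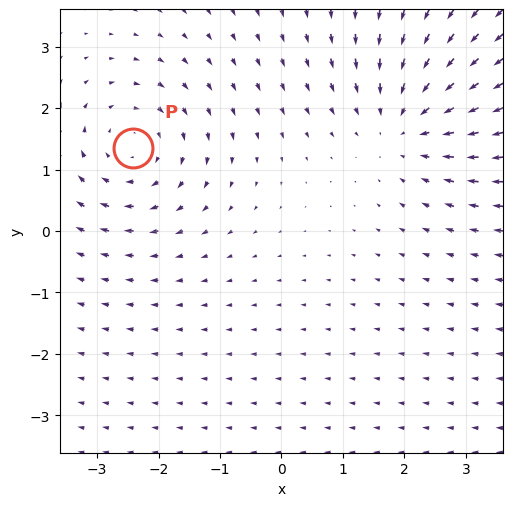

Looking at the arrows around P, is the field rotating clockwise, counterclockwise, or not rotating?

clockwise

Near P at (-2.4, 1.3) the arrows circulate clockwise. The curl (z-component) there is about -3; negative curl means clockwise rotation.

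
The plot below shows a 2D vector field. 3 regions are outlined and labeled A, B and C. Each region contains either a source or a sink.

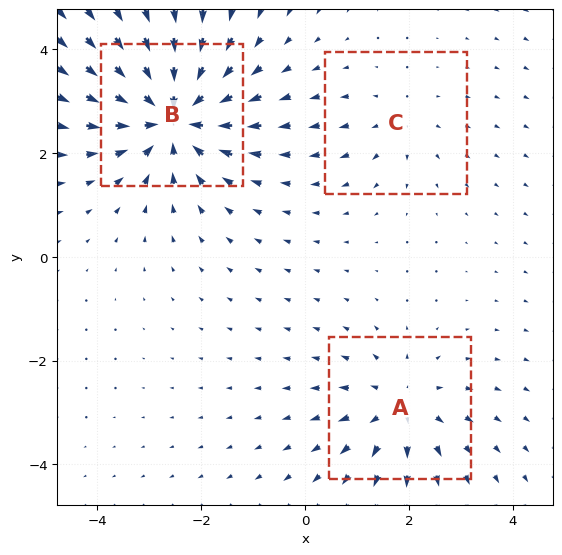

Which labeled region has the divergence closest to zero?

Divergence at each region's feature centre — A: about +3, B: about -5, C: about +2. Region C is closest to zero.

C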